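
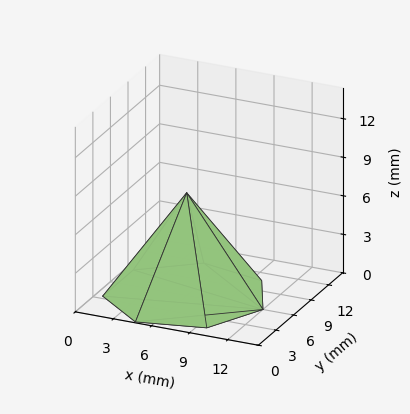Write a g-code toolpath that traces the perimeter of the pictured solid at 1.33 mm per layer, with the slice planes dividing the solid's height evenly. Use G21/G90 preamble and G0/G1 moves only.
Reading the render: the shape is a regular 7-sided pyramid, base circumscribed radius ≈ 6 mm, apex at z ≈ 8 mm (dimensions read to the nearest mm from the axis ticks). For the g-code, the solid's height is divided into equal slices at the stated Δz and each level perimeter traced with G1 moves after a G0 lift.

; perimeter-only toolpath
G21 ; units = mm
G90 ; absolute positioning
G28 ; home
; layer 1
G0 Z1.33
G0 X11.00 Y6.00
G1 X9.12 Y9.91
G1 X4.88 Y10.88
G1 X1.49 Y8.17
G1 X1.49 Y3.83
G1 X4.88 Y1.12
G1 X9.12 Y2.09
G1 X11.00 Y6.00
; layer 2
G0 Z2.67
G0 X10.00 Y6.00
G1 X8.49 Y9.13
G1 X5.11 Y9.90
G1 X2.39 Y7.73
G1 X2.39 Y4.27
G1 X5.11 Y2.10
G1 X8.49 Y2.87
G1 X10.00 Y6.00
; layer 3
G0 Z4.00
G0 X9.00 Y6.00
G1 X7.87 Y8.34
G1 X5.33 Y8.93
G1 X3.29 Y7.30
G1 X3.29 Y4.70
G1 X5.33 Y3.08
G1 X7.87 Y3.66
G1 X9.00 Y6.00
; layer 4
G0 Z5.33
G0 X8.00 Y6.00
G1 X7.25 Y7.56
G1 X5.55 Y7.95
G1 X4.20 Y6.87
G1 X4.20 Y5.13
G1 X5.55 Y4.05
G1 X7.25 Y4.44
G1 X8.00 Y6.00
; layer 5
G0 Z6.67
G0 X7.00 Y6.00
G1 X6.62 Y6.78
G1 X5.78 Y6.98
G1 X5.10 Y6.43
G1 X5.10 Y5.57
G1 X5.78 Y5.03
G1 X6.62 Y5.22
G1 X7.00 Y6.00
M2 ; end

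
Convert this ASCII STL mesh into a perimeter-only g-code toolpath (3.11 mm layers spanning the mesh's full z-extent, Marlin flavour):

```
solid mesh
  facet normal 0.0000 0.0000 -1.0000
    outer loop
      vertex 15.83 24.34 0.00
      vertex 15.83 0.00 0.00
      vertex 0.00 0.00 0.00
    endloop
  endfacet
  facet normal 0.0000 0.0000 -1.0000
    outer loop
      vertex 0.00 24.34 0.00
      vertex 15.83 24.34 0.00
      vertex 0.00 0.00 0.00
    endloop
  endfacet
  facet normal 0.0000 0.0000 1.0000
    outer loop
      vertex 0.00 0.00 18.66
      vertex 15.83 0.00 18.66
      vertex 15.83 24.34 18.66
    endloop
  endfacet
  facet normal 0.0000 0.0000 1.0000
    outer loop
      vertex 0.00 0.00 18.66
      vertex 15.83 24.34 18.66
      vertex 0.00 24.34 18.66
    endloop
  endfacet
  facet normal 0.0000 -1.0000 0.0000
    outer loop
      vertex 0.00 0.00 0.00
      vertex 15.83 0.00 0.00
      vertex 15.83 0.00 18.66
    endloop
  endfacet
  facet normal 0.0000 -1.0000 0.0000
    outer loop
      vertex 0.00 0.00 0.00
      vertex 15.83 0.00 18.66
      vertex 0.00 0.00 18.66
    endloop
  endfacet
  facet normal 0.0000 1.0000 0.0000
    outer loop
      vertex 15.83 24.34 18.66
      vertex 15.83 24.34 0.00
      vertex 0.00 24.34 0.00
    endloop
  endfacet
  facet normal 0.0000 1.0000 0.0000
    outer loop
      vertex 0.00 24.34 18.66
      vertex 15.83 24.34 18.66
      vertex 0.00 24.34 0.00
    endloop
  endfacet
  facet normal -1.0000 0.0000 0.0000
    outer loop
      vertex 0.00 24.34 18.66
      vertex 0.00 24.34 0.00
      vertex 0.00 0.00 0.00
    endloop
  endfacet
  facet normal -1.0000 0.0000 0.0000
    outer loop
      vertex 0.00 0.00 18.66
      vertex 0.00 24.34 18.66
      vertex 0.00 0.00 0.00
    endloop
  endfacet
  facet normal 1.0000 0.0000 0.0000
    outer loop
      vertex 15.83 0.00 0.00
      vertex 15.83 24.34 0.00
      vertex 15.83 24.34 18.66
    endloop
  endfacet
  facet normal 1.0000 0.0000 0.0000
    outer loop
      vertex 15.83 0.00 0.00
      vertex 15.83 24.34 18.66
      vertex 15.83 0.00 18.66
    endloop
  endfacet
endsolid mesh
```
; perimeter-only toolpath
G21 ; units = mm
G90 ; absolute positioning
G28 ; home
; layer 1
G0 Z3.11
G0 X0.00 Y0.00
G1 X15.83 Y0.00
G1 X15.83 Y24.34
G1 X0.00 Y24.34
G1 X0.00 Y0.00
; layer 2
G0 Z6.22
G0 X0.00 Y0.00
G1 X15.83 Y0.00
G1 X15.83 Y24.34
G1 X0.00 Y24.34
G1 X0.00 Y0.00
; layer 3
G0 Z9.33
G0 X0.00 Y0.00
G1 X15.83 Y0.00
G1 X15.83 Y24.34
G1 X0.00 Y24.34
G1 X0.00 Y0.00
; layer 4
G0 Z12.44
G0 X0.00 Y0.00
G1 X15.83 Y0.00
G1 X15.83 Y24.34
G1 X0.00 Y24.34
G1 X0.00 Y0.00
; layer 5
G0 Z15.55
G0 X0.00 Y0.00
G1 X15.83 Y0.00
G1 X15.83 Y24.34
G1 X0.00 Y24.34
G1 X0.00 Y0.00
; layer 6
G0 Z18.66
G0 X0.00 Y0.00
G1 X15.83 Y0.00
G1 X15.83 Y24.34
G1 X0.00 Y24.34
G1 X0.00 Y0.00
M2 ; end

The solid is a rectangular box, roughly 15.8 × 24.3 mm footprint and 18.7 mm tall. Slicing at Δz = 3.11 mm — 6 equal slices spanning the solid's height, so layer i sits at z = i·h/6 — gives 6 non-empty perimeters. Each is a 4-segment closed polygon; G0 lifts to the layer z and rapids to the start vertex, then G1 traces the edges.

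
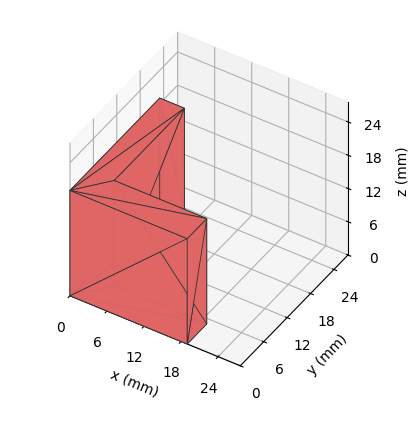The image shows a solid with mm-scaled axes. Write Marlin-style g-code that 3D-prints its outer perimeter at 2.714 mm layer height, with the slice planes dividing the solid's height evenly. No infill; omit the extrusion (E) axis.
Reading the render: the shape is an L-shaped prism: outer 19 × 23 mm, arm thicknesses ≈ 5 mm (horizontal) and 4 mm (vertical), extruded 19 mm in z (dimensions read to the nearest mm from the axis ticks). For the g-code, the solid's height is divided into equal slices at the stated Δz and each level perimeter traced with G1 moves after a G0 lift.

; perimeter-only toolpath
G21 ; units = mm
G90 ; absolute positioning
G28 ; home
; layer 1
G0 Z2.714
G0 X0.000 Y0.000
G1 X19.000 Y0.000
G1 X19.000 Y5.000
G1 X4.000 Y5.000
G1 X4.000 Y23.000
G1 X0.000 Y23.000
G1 X0.000 Y0.000
; layer 2
G0 Z5.429
G0 X0.000 Y0.000
G1 X19.000 Y0.000
G1 X19.000 Y5.000
G1 X4.000 Y5.000
G1 X4.000 Y23.000
G1 X0.000 Y23.000
G1 X0.000 Y0.000
; layer 3
G0 Z8.143
G0 X0.000 Y0.000
G1 X19.000 Y0.000
G1 X19.000 Y5.000
G1 X4.000 Y5.000
G1 X4.000 Y23.000
G1 X0.000 Y23.000
G1 X0.000 Y0.000
; layer 4
G0 Z10.857
G0 X0.000 Y0.000
G1 X19.000 Y0.000
G1 X19.000 Y5.000
G1 X4.000 Y5.000
G1 X4.000 Y23.000
G1 X0.000 Y23.000
G1 X0.000 Y0.000
; layer 5
G0 Z13.571
G0 X0.000 Y0.000
G1 X19.000 Y0.000
G1 X19.000 Y5.000
G1 X4.000 Y5.000
G1 X4.000 Y23.000
G1 X0.000 Y23.000
G1 X0.000 Y0.000
; layer 6
G0 Z16.286
G0 X0.000 Y0.000
G1 X19.000 Y0.000
G1 X19.000 Y5.000
G1 X4.000 Y5.000
G1 X4.000 Y23.000
G1 X0.000 Y23.000
G1 X0.000 Y0.000
; layer 7
G0 Z19.000
G0 X0.000 Y0.000
G1 X19.000 Y0.000
G1 X19.000 Y5.000
G1 X4.000 Y5.000
G1 X4.000 Y23.000
G1 X0.000 Y23.000
G1 X0.000 Y0.000
M2 ; end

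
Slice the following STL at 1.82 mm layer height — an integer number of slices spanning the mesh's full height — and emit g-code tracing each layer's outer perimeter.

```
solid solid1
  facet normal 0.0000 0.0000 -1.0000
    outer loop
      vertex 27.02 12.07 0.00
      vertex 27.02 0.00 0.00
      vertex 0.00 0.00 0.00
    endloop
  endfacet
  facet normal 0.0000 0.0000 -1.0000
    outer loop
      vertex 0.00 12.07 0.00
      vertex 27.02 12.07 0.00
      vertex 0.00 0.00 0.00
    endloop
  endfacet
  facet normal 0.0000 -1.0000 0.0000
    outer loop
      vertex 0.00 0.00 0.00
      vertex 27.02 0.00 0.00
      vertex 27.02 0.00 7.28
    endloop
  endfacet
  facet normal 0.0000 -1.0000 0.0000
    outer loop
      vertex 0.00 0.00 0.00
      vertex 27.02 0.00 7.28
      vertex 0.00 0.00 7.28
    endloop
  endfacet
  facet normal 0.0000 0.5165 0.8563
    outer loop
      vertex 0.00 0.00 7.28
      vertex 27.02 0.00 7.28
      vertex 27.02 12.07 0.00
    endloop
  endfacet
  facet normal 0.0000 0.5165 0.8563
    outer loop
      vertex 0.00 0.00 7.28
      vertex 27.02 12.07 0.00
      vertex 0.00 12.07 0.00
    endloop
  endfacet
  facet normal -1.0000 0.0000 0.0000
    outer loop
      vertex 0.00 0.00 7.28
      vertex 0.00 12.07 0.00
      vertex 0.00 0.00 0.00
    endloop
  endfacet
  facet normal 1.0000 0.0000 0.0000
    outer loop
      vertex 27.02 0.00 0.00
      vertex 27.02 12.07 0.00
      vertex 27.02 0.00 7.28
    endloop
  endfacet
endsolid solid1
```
; perimeter-only toolpath
G21 ; units = mm
G90 ; absolute positioning
G28 ; home
; layer 1
G0 Z1.82
G0 X0.00 Y0.00
G1 X27.02 Y0.00
G1 X27.02 Y9.05
G1 X0.00 Y9.05
G1 X0.00 Y0.00
; layer 2
G0 Z3.64
G0 X0.00 Y0.00
G1 X27.02 Y0.00
G1 X27.02 Y6.04
G1 X0.00 Y6.04
G1 X0.00 Y0.00
; layer 3
G0 Z5.46
G0 X0.00 Y0.00
G1 X27.02 Y0.00
G1 X27.02 Y3.02
G1 X0.00 Y3.02
G1 X0.00 Y0.00
M2 ; end

The solid is a wedge (ramp): 27 × 12.1 mm base, rising to 7.28 mm along the y=0 edge and sloping linearly to z=0 at y=12.1. Slicing at Δz = 1.82 mm — 4 equal slices spanning the solid's height, so layer i sits at z = i·h/4 — gives 3 non-empty perimeters. Each is a 4-segment closed polygon; G0 lifts to the layer z and rapids to the start vertex, then G1 traces the edges. The cross-section shrinks linearly with z (the slice at the apex is degenerate and omitted).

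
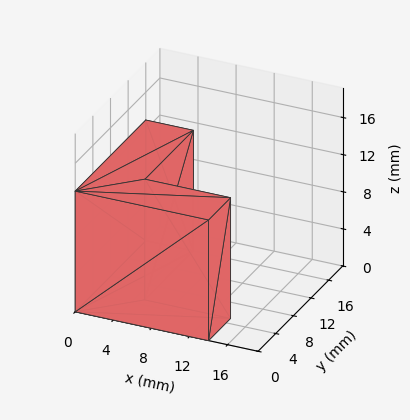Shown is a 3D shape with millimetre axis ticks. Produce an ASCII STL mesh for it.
Reading the render: the shape is an L-shaped prism: outer 14 × 16 mm, arm thicknesses ≈ 5 mm (horizontal) and 5 mm (vertical), extruded 13 mm in z (dimensions read to the nearest mm from the axis ticks). For the STL, each face is triangulated and given an outward normal.

solid part
  facet normal 0.0000 0.0000 -1.0000
    outer loop
      vertex 14.00 5.00 0.00
      vertex 14.00 0.00 0.00
      vertex 0.00 0.00 0.00
    endloop
  endfacet
  facet normal 0.0000 0.0000 -1.0000
    outer loop
      vertex 5.00 5.00 0.00
      vertex 14.00 5.00 0.00
      vertex 0.00 0.00 0.00
    endloop
  endfacet
  facet normal 0.0000 0.0000 -1.0000
    outer loop
      vertex 5.00 16.00 0.00
      vertex 5.00 5.00 0.00
      vertex 0.00 0.00 0.00
    endloop
  endfacet
  facet normal 0.0000 0.0000 -1.0000
    outer loop
      vertex 0.00 16.00 0.00
      vertex 5.00 16.00 0.00
      vertex 0.00 0.00 0.00
    endloop
  endfacet
  facet normal 0.0000 0.0000 1.0000
    outer loop
      vertex 0.00 0.00 13.00
      vertex 14.00 0.00 13.00
      vertex 14.00 5.00 13.00
    endloop
  endfacet
  facet normal 0.0000 0.0000 1.0000
    outer loop
      vertex 0.00 0.00 13.00
      vertex 14.00 5.00 13.00
      vertex 5.00 5.00 13.00
    endloop
  endfacet
  facet normal 0.0000 0.0000 1.0000
    outer loop
      vertex 0.00 0.00 13.00
      vertex 5.00 5.00 13.00
      vertex 5.00 16.00 13.00
    endloop
  endfacet
  facet normal 0.0000 0.0000 1.0000
    outer loop
      vertex 0.00 0.00 13.00
      vertex 5.00 16.00 13.00
      vertex 0.00 16.00 13.00
    endloop
  endfacet
  facet normal 0.0000 -1.0000 0.0000
    outer loop
      vertex 0.00 0.00 0.00
      vertex 14.00 0.00 0.00
      vertex 14.00 0.00 13.00
    endloop
  endfacet
  facet normal 0.0000 -1.0000 0.0000
    outer loop
      vertex 0.00 0.00 0.00
      vertex 14.00 0.00 13.00
      vertex 0.00 0.00 13.00
    endloop
  endfacet
  facet normal 1.0000 0.0000 0.0000
    outer loop
      vertex 14.00 0.00 0.00
      vertex 14.00 5.00 0.00
      vertex 14.00 5.00 13.00
    endloop
  endfacet
  facet normal 1.0000 0.0000 0.0000
    outer loop
      vertex 14.00 0.00 0.00
      vertex 14.00 5.00 13.00
      vertex 14.00 0.00 13.00
    endloop
  endfacet
  facet normal 0.0000 1.0000 0.0000
    outer loop
      vertex 14.00 5.00 0.00
      vertex 5.00 5.00 0.00
      vertex 5.00 5.00 13.00
    endloop
  endfacet
  facet normal 0.0000 1.0000 0.0000
    outer loop
      vertex 14.00 5.00 0.00
      vertex 5.00 5.00 13.00
      vertex 14.00 5.00 13.00
    endloop
  endfacet
  facet normal 1.0000 0.0000 0.0000
    outer loop
      vertex 5.00 5.00 0.00
      vertex 5.00 16.00 0.00
      vertex 5.00 16.00 13.00
    endloop
  endfacet
  facet normal 1.0000 0.0000 0.0000
    outer loop
      vertex 5.00 5.00 0.00
      vertex 5.00 16.00 13.00
      vertex 5.00 5.00 13.00
    endloop
  endfacet
  facet normal 0.0000 1.0000 0.0000
    outer loop
      vertex 5.00 16.00 0.00
      vertex 0.00 16.00 0.00
      vertex 0.00 16.00 13.00
    endloop
  endfacet
  facet normal 0.0000 1.0000 0.0000
    outer loop
      vertex 5.00 16.00 0.00
      vertex 0.00 16.00 13.00
      vertex 5.00 16.00 13.00
    endloop
  endfacet
  facet normal -1.0000 0.0000 0.0000
    outer loop
      vertex 0.00 16.00 0.00
      vertex 0.00 0.00 0.00
      vertex 0.00 0.00 13.00
    endloop
  endfacet
  facet normal -1.0000 0.0000 0.0000
    outer loop
      vertex 0.00 16.00 0.00
      vertex 0.00 0.00 13.00
      vertex 0.00 16.00 13.00
    endloop
  endfacet
endsolid part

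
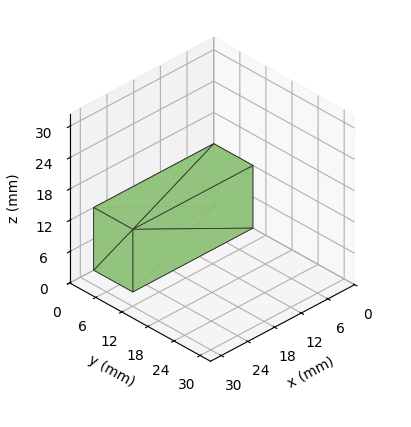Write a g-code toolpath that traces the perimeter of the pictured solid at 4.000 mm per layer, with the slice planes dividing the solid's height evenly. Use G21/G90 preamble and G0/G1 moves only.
Reading the render: the shape is a rectangular box, roughly 27 × 9 mm footprint and 12 mm tall (dimensions read to the nearest mm from the axis ticks). For the g-code, the solid's height is divided into equal slices at the stated Δz and each level perimeter traced with G1 moves after a G0 lift.

; perimeter-only toolpath
G21 ; units = mm
G90 ; absolute positioning
G28 ; home
; layer 1
G0 Z4.000
G0 X0.000 Y0.000
G1 X27.000 Y0.000
G1 X27.000 Y9.000
G1 X0.000 Y9.000
G1 X0.000 Y0.000
; layer 2
G0 Z8.000
G0 X0.000 Y0.000
G1 X27.000 Y0.000
G1 X27.000 Y9.000
G1 X0.000 Y9.000
G1 X0.000 Y0.000
; layer 3
G0 Z12.000
G0 X0.000 Y0.000
G1 X27.000 Y0.000
G1 X27.000 Y9.000
G1 X0.000 Y9.000
G1 X0.000 Y0.000
M2 ; end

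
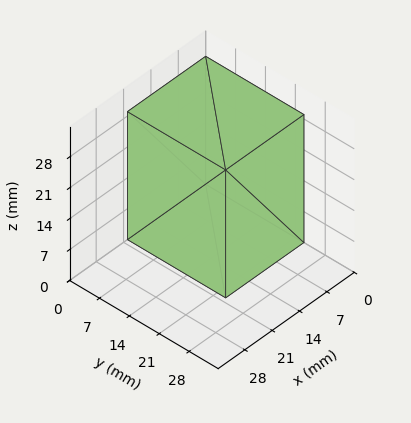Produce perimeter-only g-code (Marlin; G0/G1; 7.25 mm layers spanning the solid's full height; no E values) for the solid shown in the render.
Reading the render: the shape is a rectangular box, roughly 20 × 23 mm footprint and 29 mm tall (dimensions read to the nearest mm from the axis ticks). For the g-code, the solid's height is divided into equal slices at the stated Δz and each level perimeter traced with G1 moves after a G0 lift.

; perimeter-only toolpath
G21 ; units = mm
G90 ; absolute positioning
G28 ; home
; layer 1
G0 Z7.25
G0 X0.00 Y0.00
G1 X20.00 Y0.00
G1 X20.00 Y23.00
G1 X0.00 Y23.00
G1 X0.00 Y0.00
; layer 2
G0 Z14.50
G0 X0.00 Y0.00
G1 X20.00 Y0.00
G1 X20.00 Y23.00
G1 X0.00 Y23.00
G1 X0.00 Y0.00
; layer 3
G0 Z21.75
G0 X0.00 Y0.00
G1 X20.00 Y0.00
G1 X20.00 Y23.00
G1 X0.00 Y23.00
G1 X0.00 Y0.00
; layer 4
G0 Z29.00
G0 X0.00 Y0.00
G1 X20.00 Y0.00
G1 X20.00 Y23.00
G1 X0.00 Y23.00
G1 X0.00 Y0.00
M2 ; end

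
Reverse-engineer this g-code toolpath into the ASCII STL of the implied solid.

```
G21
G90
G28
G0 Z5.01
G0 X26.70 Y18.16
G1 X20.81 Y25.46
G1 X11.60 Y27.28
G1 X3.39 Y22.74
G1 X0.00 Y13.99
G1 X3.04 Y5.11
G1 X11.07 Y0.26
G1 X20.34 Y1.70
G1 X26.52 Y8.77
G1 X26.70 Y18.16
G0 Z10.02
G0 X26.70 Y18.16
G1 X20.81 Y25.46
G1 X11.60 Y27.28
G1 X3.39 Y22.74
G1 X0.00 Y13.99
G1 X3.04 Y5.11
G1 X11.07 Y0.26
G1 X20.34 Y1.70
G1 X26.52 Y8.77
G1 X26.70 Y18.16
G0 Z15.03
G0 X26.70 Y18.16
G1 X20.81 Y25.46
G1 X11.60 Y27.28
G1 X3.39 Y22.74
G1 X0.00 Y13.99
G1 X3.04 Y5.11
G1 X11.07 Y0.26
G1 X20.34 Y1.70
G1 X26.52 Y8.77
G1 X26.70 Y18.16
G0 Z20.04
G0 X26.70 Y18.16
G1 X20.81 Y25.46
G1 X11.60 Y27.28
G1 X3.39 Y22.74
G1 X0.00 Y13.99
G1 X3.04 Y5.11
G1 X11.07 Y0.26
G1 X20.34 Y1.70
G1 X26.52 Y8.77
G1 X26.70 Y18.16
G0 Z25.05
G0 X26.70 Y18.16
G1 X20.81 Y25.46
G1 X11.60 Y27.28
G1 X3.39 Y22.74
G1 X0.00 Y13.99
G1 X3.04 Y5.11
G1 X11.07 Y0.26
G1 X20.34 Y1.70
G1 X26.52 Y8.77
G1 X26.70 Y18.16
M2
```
solid part
  facet normal 0.0000 0.0000 -1.0000
    outer loop
      vertex 11.60 27.28 0.00
      vertex 20.81 25.46 0.00
      vertex 26.70 18.16 0.00
    endloop
  endfacet
  facet normal 0.0000 0.0000 -1.0000
    outer loop
      vertex 3.39 22.74 0.00
      vertex 11.60 27.28 0.00
      vertex 26.70 18.16 0.00
    endloop
  endfacet
  facet normal 0.0000 0.0000 -1.0000
    outer loop
      vertex 0.00 13.99 0.00
      vertex 3.39 22.74 0.00
      vertex 26.70 18.16 0.00
    endloop
  endfacet
  facet normal 0.0000 0.0000 -1.0000
    outer loop
      vertex 3.04 5.11 0.00
      vertex 0.00 13.99 0.00
      vertex 26.70 18.16 0.00
    endloop
  endfacet
  facet normal 0.0000 0.0000 -1.0000
    outer loop
      vertex 11.07 0.26 0.00
      vertex 3.04 5.11 0.00
      vertex 26.70 18.16 0.00
    endloop
  endfacet
  facet normal 0.0000 0.0000 -1.0000
    outer loop
      vertex 20.34 1.70 0.00
      vertex 11.07 0.26 0.00
      vertex 26.70 18.16 0.00
    endloop
  endfacet
  facet normal 0.0000 0.0000 -1.0000
    outer loop
      vertex 26.52 8.77 0.00
      vertex 20.34 1.70 0.00
      vertex 26.70 18.16 0.00
    endloop
  endfacet
  facet normal 0.0000 0.0000 1.0000
    outer loop
      vertex 26.70 18.16 25.05
      vertex 20.81 25.46 25.05
      vertex 11.60 27.28 25.05
    endloop
  endfacet
  facet normal 0.0000 0.0000 1.0000
    outer loop
      vertex 26.70 18.16 25.05
      vertex 11.60 27.28 25.05
      vertex 3.39 22.74 25.05
    endloop
  endfacet
  facet normal 0.0000 0.0000 1.0000
    outer loop
      vertex 26.70 18.16 25.05
      vertex 3.39 22.74 25.05
      vertex 0.00 13.99 25.05
    endloop
  endfacet
  facet normal 0.0000 0.0000 1.0000
    outer loop
      vertex 26.70 18.16 25.05
      vertex 0.00 13.99 25.05
      vertex 3.04 5.11 25.05
    endloop
  endfacet
  facet normal 0.0000 0.0000 1.0000
    outer loop
      vertex 26.70 18.16 25.05
      vertex 3.04 5.11 25.05
      vertex 11.07 0.26 25.05
    endloop
  endfacet
  facet normal 0.0000 0.0000 1.0000
    outer loop
      vertex 26.70 18.16 25.05
      vertex 11.07 0.26 25.05
      vertex 20.34 1.70 25.05
    endloop
  endfacet
  facet normal 0.0000 0.0000 1.0000
    outer loop
      vertex 26.70 18.16 25.05
      vertex 20.34 1.70 25.05
      vertex 26.52 8.77 25.05
    endloop
  endfacet
  facet normal 0.7783 0.6279 0.0000
    outer loop
      vertex 26.70 18.16 0.00
      vertex 20.81 25.46 0.00
      vertex 20.81 25.46 25.05
    endloop
  endfacet
  facet normal 0.7783 0.6279 0.0000
    outer loop
      vertex 26.70 18.16 0.00
      vertex 20.81 25.46 25.05
      vertex 26.70 18.16 25.05
    endloop
  endfacet
  facet normal 0.1939 0.9810 0.0000
    outer loop
      vertex 20.81 25.46 0.00
      vertex 11.60 27.28 0.00
      vertex 11.60 27.28 25.05
    endloop
  endfacet
  facet normal 0.1939 0.9810 0.0000
    outer loop
      vertex 20.81 25.46 0.00
      vertex 11.60 27.28 25.05
      vertex 20.81 25.46 25.05
    endloop
  endfacet
  facet normal -0.4839 0.8751 0.0000
    outer loop
      vertex 11.60 27.28 0.00
      vertex 3.39 22.74 0.00
      vertex 3.39 22.74 25.05
    endloop
  endfacet
  facet normal -0.4839 0.8751 0.0000
    outer loop
      vertex 11.60 27.28 0.00
      vertex 3.39 22.74 25.05
      vertex 11.60 27.28 25.05
    endloop
  endfacet
  facet normal -0.9325 0.3613 0.0000
    outer loop
      vertex 3.39 22.74 0.00
      vertex 0.00 13.99 0.00
      vertex 0.00 13.99 25.05
    endloop
  endfacet
  facet normal -0.9325 0.3613 0.0000
    outer loop
      vertex 3.39 22.74 0.00
      vertex 0.00 13.99 25.05
      vertex 3.39 22.74 25.05
    endloop
  endfacet
  facet normal -0.9461 -0.3239 0.0000
    outer loop
      vertex 0.00 13.99 0.00
      vertex 3.04 5.11 0.00
      vertex 3.04 5.11 25.05
    endloop
  endfacet
  facet normal -0.9461 -0.3239 0.0000
    outer loop
      vertex 0.00 13.99 0.00
      vertex 3.04 5.11 25.05
      vertex 0.00 13.99 25.05
    endloop
  endfacet
  facet normal -0.5170 -0.8560 0.0000
    outer loop
      vertex 3.04 5.11 0.00
      vertex 11.07 0.26 0.00
      vertex 11.07 0.26 25.05
    endloop
  endfacet
  facet normal -0.5170 -0.8560 0.0000
    outer loop
      vertex 3.04 5.11 0.00
      vertex 11.07 0.26 25.05
      vertex 3.04 5.11 25.05
    endloop
  endfacet
  facet normal 0.1535 -0.9881 0.0000
    outer loop
      vertex 11.07 0.26 0.00
      vertex 20.34 1.70 0.00
      vertex 20.34 1.70 25.05
    endloop
  endfacet
  facet normal 0.1535 -0.9881 0.0000
    outer loop
      vertex 11.07 0.26 0.00
      vertex 20.34 1.70 25.05
      vertex 11.07 0.26 25.05
    endloop
  endfacet
  facet normal 0.7529 -0.6581 0.0000
    outer loop
      vertex 20.34 1.70 0.00
      vertex 26.52 8.77 0.00
      vertex 26.52 8.77 25.05
    endloop
  endfacet
  facet normal 0.7529 -0.6581 0.0000
    outer loop
      vertex 20.34 1.70 0.00
      vertex 26.52 8.77 25.05
      vertex 20.34 1.70 25.05
    endloop
  endfacet
  facet normal 0.9998 -0.0192 0.0000
    outer loop
      vertex 26.52 8.77 0.00
      vertex 26.70 18.16 0.00
      vertex 26.70 18.16 25.05
    endloop
  endfacet
  facet normal 0.9998 -0.0192 0.0000
    outer loop
      vertex 26.52 8.77 0.00
      vertex 26.70 18.16 25.05
      vertex 26.52 8.77 25.05
    endloop
  endfacet
endsolid part

The G0 Z moves step by Δz≈5.01 mm. Every layer's G1 loop is the same polygon, so the solid is a straight extrusion of it from z=0 to z≈25.1. Closing with flat bottom and top caps and triangulating gives 32 facets — a regular 9-sided prism (a cylinder approximated with 9 flat sides), circumscribed radius ≈ 13.7 mm, height ≈ 25.1 mm.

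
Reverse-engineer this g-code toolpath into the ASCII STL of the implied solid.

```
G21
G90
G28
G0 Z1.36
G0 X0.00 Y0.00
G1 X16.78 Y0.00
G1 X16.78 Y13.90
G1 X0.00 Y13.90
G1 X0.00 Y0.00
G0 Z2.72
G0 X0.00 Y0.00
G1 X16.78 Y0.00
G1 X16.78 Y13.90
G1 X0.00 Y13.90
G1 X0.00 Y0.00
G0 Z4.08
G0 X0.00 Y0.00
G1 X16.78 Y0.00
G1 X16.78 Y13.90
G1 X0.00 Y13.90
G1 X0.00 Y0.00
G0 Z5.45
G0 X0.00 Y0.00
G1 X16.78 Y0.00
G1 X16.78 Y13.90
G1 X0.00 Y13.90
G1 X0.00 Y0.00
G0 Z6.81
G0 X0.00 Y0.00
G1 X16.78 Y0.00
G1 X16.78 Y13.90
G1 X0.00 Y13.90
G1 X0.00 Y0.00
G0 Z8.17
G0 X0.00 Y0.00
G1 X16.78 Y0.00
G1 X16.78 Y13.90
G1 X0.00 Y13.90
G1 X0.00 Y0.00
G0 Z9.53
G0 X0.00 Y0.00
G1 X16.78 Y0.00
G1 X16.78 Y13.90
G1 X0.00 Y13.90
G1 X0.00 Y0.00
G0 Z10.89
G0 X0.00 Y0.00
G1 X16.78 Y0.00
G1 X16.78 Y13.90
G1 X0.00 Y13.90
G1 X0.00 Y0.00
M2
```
solid part
  facet normal 0.0000 0.0000 -1.0000
    outer loop
      vertex 16.78 13.90 0.00
      vertex 16.78 0.00 0.00
      vertex 0.00 0.00 0.00
    endloop
  endfacet
  facet normal 0.0000 0.0000 -1.0000
    outer loop
      vertex 0.00 13.90 0.00
      vertex 16.78 13.90 0.00
      vertex 0.00 0.00 0.00
    endloop
  endfacet
  facet normal 0.0000 0.0000 1.0000
    outer loop
      vertex 0.00 0.00 10.89
      vertex 16.78 0.00 10.89
      vertex 16.78 13.90 10.89
    endloop
  endfacet
  facet normal 0.0000 0.0000 1.0000
    outer loop
      vertex 0.00 0.00 10.89
      vertex 16.78 13.90 10.89
      vertex 0.00 13.90 10.89
    endloop
  endfacet
  facet normal 0.0000 -1.0000 0.0000
    outer loop
      vertex 0.00 0.00 0.00
      vertex 16.78 0.00 0.00
      vertex 16.78 0.00 10.89
    endloop
  endfacet
  facet normal 0.0000 -1.0000 0.0000
    outer loop
      vertex 0.00 0.00 0.00
      vertex 16.78 0.00 10.89
      vertex 0.00 0.00 10.89
    endloop
  endfacet
  facet normal 0.0000 1.0000 0.0000
    outer loop
      vertex 16.78 13.90 10.89
      vertex 16.78 13.90 0.00
      vertex 0.00 13.90 0.00
    endloop
  endfacet
  facet normal 0.0000 1.0000 0.0000
    outer loop
      vertex 0.00 13.90 10.89
      vertex 16.78 13.90 10.89
      vertex 0.00 13.90 0.00
    endloop
  endfacet
  facet normal -1.0000 0.0000 0.0000
    outer loop
      vertex 0.00 13.90 10.89
      vertex 0.00 13.90 0.00
      vertex 0.00 0.00 0.00
    endloop
  endfacet
  facet normal -1.0000 0.0000 0.0000
    outer loop
      vertex 0.00 0.00 10.89
      vertex 0.00 13.90 10.89
      vertex 0.00 0.00 0.00
    endloop
  endfacet
  facet normal 1.0000 0.0000 0.0000
    outer loop
      vertex 16.78 0.00 0.00
      vertex 16.78 13.90 0.00
      vertex 16.78 13.90 10.89
    endloop
  endfacet
  facet normal 1.0000 0.0000 0.0000
    outer loop
      vertex 16.78 0.00 0.00
      vertex 16.78 13.90 10.89
      vertex 16.78 0.00 10.89
    endloop
  endfacet
endsolid part

The G0 Z moves step by Δz≈1.36 mm. Every layer's G1 loop is the same polygon, so the solid is a straight extrusion of it from z=0 to z≈10.9. Closing with flat bottom and top caps and triangulating gives 12 facets — a rectangular box, roughly 16.8 × 13.9 mm footprint and 10.9 mm tall.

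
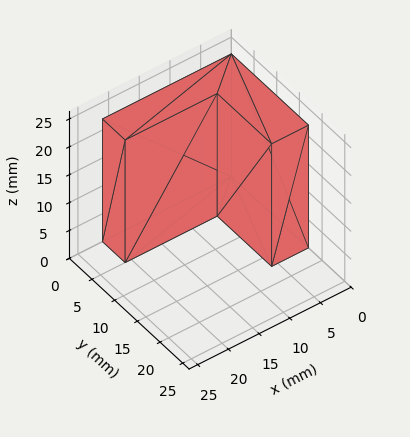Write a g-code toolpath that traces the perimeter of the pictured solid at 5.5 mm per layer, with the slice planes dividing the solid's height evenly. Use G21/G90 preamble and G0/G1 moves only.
Reading the render: the shape is an L-shaped prism: outer 21 × 17 mm, arm thicknesses ≈ 5 mm (horizontal) and 6 mm (vertical), extruded 22 mm in z (dimensions read to the nearest mm from the axis ticks). For the g-code, the solid's height is divided into equal slices at the stated Δz and each level perimeter traced with G1 moves after a G0 lift.

; perimeter-only toolpath
G21 ; units = mm
G90 ; absolute positioning
G28 ; home
; layer 1
G0 Z5.5
G0 X0.0 Y0.0
G1 X21.0 Y0.0
G1 X21.0 Y5.0
G1 X6.0 Y5.0
G1 X6.0 Y17.0
G1 X0.0 Y17.0
G1 X0.0 Y0.0
; layer 2
G0 Z11.0
G0 X0.0 Y0.0
G1 X21.0 Y0.0
G1 X21.0 Y5.0
G1 X6.0 Y5.0
G1 X6.0 Y17.0
G1 X0.0 Y17.0
G1 X0.0 Y0.0
; layer 3
G0 Z16.5
G0 X0.0 Y0.0
G1 X21.0 Y0.0
G1 X21.0 Y5.0
G1 X6.0 Y5.0
G1 X6.0 Y17.0
G1 X0.0 Y17.0
G1 X0.0 Y0.0
; layer 4
G0 Z22.0
G0 X0.0 Y0.0
G1 X21.0 Y0.0
G1 X21.0 Y5.0
G1 X6.0 Y5.0
G1 X6.0 Y17.0
G1 X0.0 Y17.0
G1 X0.0 Y0.0
M2 ; end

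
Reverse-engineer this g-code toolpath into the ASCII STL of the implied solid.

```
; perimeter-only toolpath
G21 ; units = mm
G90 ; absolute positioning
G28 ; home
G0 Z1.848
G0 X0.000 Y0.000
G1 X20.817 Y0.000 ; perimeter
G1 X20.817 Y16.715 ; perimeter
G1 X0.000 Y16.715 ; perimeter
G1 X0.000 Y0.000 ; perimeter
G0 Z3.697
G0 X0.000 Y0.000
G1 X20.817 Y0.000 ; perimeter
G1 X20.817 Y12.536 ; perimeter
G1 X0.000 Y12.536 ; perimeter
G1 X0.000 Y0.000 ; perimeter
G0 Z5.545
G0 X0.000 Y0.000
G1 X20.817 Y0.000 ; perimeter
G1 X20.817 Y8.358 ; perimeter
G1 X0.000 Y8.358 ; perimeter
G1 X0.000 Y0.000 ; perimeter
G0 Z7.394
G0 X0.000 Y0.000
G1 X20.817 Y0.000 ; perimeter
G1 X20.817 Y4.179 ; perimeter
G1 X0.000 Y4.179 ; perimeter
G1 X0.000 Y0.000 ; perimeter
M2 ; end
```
solid part
  facet normal 0.0000 0.0000 -1.0000
    outer loop
      vertex 20.817 20.894 0.000
      vertex 20.817 0.000 0.000
      vertex 0.000 0.000 0.000
    endloop
  endfacet
  facet normal 0.0000 0.0000 -1.0000
    outer loop
      vertex 0.000 20.894 0.000
      vertex 20.817 20.894 0.000
      vertex 0.000 0.000 0.000
    endloop
  endfacet
  facet normal 0.0000 -1.0000 0.0000
    outer loop
      vertex 0.000 0.000 0.000
      vertex 20.817 0.000 0.000
      vertex 20.817 0.000 9.242
    endloop
  endfacet
  facet normal 0.0000 -1.0000 0.0000
    outer loop
      vertex 0.000 0.000 0.000
      vertex 20.817 0.000 9.242
      vertex 0.000 0.000 9.242
    endloop
  endfacet
  facet normal 0.0000 0.4045 0.9145
    outer loop
      vertex 0.000 0.000 9.242
      vertex 20.817 0.000 9.242
      vertex 20.817 20.894 0.000
    endloop
  endfacet
  facet normal 0.0000 0.4045 0.9145
    outer loop
      vertex 0.000 0.000 9.242
      vertex 20.817 20.894 0.000
      vertex 0.000 20.894 0.000
    endloop
  endfacet
  facet normal -1.0000 0.0000 0.0000
    outer loop
      vertex 0.000 0.000 9.242
      vertex 0.000 20.894 0.000
      vertex 0.000 0.000 0.000
    endloop
  endfacet
  facet normal 1.0000 0.0000 0.0000
    outer loop
      vertex 20.817 0.000 0.000
      vertex 20.817 20.894 0.000
      vertex 20.817 0.000 9.242
    endloop
  endfacet
endsolid part

The G0 Z moves step by Δz≈1.848 mm. The G1 loops shrink linearly with z, so the solid tapers from its base footprint up to z≈9.24. Closing with a flat bottom cap and the tapered top and triangulating gives 8 facets — a wedge (ramp): 20.8 × 20.9 mm base, rising to 9.24 mm along the y=0 edge and sloping linearly to z=0 at y=20.9.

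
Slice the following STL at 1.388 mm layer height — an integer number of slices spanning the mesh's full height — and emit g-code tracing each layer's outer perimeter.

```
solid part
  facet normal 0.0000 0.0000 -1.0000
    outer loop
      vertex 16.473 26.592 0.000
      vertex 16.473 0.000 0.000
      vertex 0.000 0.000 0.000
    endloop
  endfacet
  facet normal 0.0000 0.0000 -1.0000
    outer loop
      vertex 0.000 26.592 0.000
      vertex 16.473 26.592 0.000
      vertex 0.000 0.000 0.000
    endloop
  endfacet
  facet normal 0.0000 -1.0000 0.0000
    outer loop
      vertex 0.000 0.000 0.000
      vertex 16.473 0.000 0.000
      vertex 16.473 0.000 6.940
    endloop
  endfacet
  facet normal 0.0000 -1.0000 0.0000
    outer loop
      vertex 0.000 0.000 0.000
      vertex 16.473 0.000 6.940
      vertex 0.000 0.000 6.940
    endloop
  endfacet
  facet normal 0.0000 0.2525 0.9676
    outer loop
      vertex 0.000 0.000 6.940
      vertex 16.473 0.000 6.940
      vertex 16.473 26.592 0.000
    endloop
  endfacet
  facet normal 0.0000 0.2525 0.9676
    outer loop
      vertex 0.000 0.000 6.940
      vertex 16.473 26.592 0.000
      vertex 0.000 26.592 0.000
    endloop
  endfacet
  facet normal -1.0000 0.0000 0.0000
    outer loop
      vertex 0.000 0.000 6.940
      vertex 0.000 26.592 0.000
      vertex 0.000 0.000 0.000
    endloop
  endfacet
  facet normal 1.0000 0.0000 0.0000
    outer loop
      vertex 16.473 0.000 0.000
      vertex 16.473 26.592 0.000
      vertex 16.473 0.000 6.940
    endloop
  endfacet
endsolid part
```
; perimeter-only toolpath
G21 ; units = mm
G90 ; absolute positioning
G28 ; home
; layer 1
G0 Z1.388
G0 X0.000 Y0.000
G1 X16.473 Y0.000
G1 X16.473 Y21.274
G1 X0.000 Y21.274
G1 X0.000 Y0.000
; layer 2
G0 Z2.776
G0 X0.000 Y0.000
G1 X16.473 Y0.000
G1 X16.473 Y15.955
G1 X0.000 Y15.955
G1 X0.000 Y0.000
; layer 3
G0 Z4.164
G0 X0.000 Y0.000
G1 X16.473 Y0.000
G1 X16.473 Y10.637
G1 X0.000 Y10.637
G1 X0.000 Y0.000
; layer 4
G0 Z5.552
G0 X0.000 Y0.000
G1 X16.473 Y0.000
G1 X16.473 Y5.318
G1 X0.000 Y5.318
G1 X0.000 Y0.000
M2 ; end

The solid is a wedge (ramp): 16.5 × 26.6 mm base, rising to 6.94 mm along the y=0 edge and sloping linearly to z=0 at y=26.6. Slicing at Δz = 1.388 mm — 5 equal slices spanning the solid's height, so layer i sits at z = i·h/5 — gives 4 non-empty perimeters. Each is a 4-segment closed polygon; G0 lifts to the layer z and rapids to the start vertex, then G1 traces the edges. The cross-section shrinks linearly with z (the slice at the apex is degenerate and omitted).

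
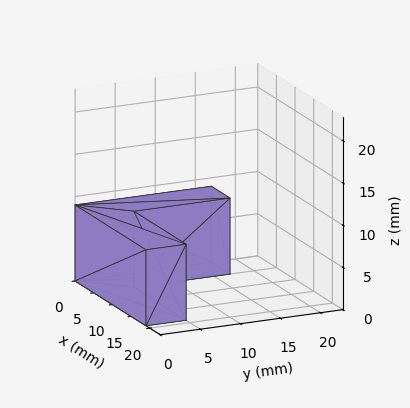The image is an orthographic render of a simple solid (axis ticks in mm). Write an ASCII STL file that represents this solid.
Reading the render: the shape is an L-shaped prism: outer 19 × 17 mm, arm thicknesses ≈ 5 mm (horizontal) and 5 mm (vertical), extruded 9 mm in z (dimensions read to the nearest mm from the axis ticks). For the STL, each face is triangulated and given an outward normal.

solid part
  facet normal 0.0000 0.0000 -1.0000
    outer loop
      vertex 19.000 5.000 0.000
      vertex 19.000 0.000 0.000
      vertex 0.000 0.000 0.000
    endloop
  endfacet
  facet normal 0.0000 0.0000 -1.0000
    outer loop
      vertex 5.000 5.000 0.000
      vertex 19.000 5.000 0.000
      vertex 0.000 0.000 0.000
    endloop
  endfacet
  facet normal 0.0000 0.0000 -1.0000
    outer loop
      vertex 5.000 17.000 0.000
      vertex 5.000 5.000 0.000
      vertex 0.000 0.000 0.000
    endloop
  endfacet
  facet normal 0.0000 0.0000 -1.0000
    outer loop
      vertex 0.000 17.000 0.000
      vertex 5.000 17.000 0.000
      vertex 0.000 0.000 0.000
    endloop
  endfacet
  facet normal 0.0000 0.0000 1.0000
    outer loop
      vertex 0.000 0.000 9.000
      vertex 19.000 0.000 9.000
      vertex 19.000 5.000 9.000
    endloop
  endfacet
  facet normal 0.0000 0.0000 1.0000
    outer loop
      vertex 0.000 0.000 9.000
      vertex 19.000 5.000 9.000
      vertex 5.000 5.000 9.000
    endloop
  endfacet
  facet normal 0.0000 0.0000 1.0000
    outer loop
      vertex 0.000 0.000 9.000
      vertex 5.000 5.000 9.000
      vertex 5.000 17.000 9.000
    endloop
  endfacet
  facet normal 0.0000 0.0000 1.0000
    outer loop
      vertex 0.000 0.000 9.000
      vertex 5.000 17.000 9.000
      vertex 0.000 17.000 9.000
    endloop
  endfacet
  facet normal 0.0000 -1.0000 0.0000
    outer loop
      vertex 0.000 0.000 0.000
      vertex 19.000 0.000 0.000
      vertex 19.000 0.000 9.000
    endloop
  endfacet
  facet normal 0.0000 -1.0000 0.0000
    outer loop
      vertex 0.000 0.000 0.000
      vertex 19.000 0.000 9.000
      vertex 0.000 0.000 9.000
    endloop
  endfacet
  facet normal 1.0000 0.0000 0.0000
    outer loop
      vertex 19.000 0.000 0.000
      vertex 19.000 5.000 0.000
      vertex 19.000 5.000 9.000
    endloop
  endfacet
  facet normal 1.0000 0.0000 0.0000
    outer loop
      vertex 19.000 0.000 0.000
      vertex 19.000 5.000 9.000
      vertex 19.000 0.000 9.000
    endloop
  endfacet
  facet normal 0.0000 1.0000 0.0000
    outer loop
      vertex 19.000 5.000 0.000
      vertex 5.000 5.000 0.000
      vertex 5.000 5.000 9.000
    endloop
  endfacet
  facet normal 0.0000 1.0000 0.0000
    outer loop
      vertex 19.000 5.000 0.000
      vertex 5.000 5.000 9.000
      vertex 19.000 5.000 9.000
    endloop
  endfacet
  facet normal 1.0000 0.0000 0.0000
    outer loop
      vertex 5.000 5.000 0.000
      vertex 5.000 17.000 0.000
      vertex 5.000 17.000 9.000
    endloop
  endfacet
  facet normal 1.0000 0.0000 0.0000
    outer loop
      vertex 5.000 5.000 0.000
      vertex 5.000 17.000 9.000
      vertex 5.000 5.000 9.000
    endloop
  endfacet
  facet normal 0.0000 1.0000 0.0000
    outer loop
      vertex 5.000 17.000 0.000
      vertex 0.000 17.000 0.000
      vertex 0.000 17.000 9.000
    endloop
  endfacet
  facet normal 0.0000 1.0000 0.0000
    outer loop
      vertex 5.000 17.000 0.000
      vertex 0.000 17.000 9.000
      vertex 5.000 17.000 9.000
    endloop
  endfacet
  facet normal -1.0000 0.0000 0.0000
    outer loop
      vertex 0.000 17.000 0.000
      vertex 0.000 0.000 0.000
      vertex 0.000 0.000 9.000
    endloop
  endfacet
  facet normal -1.0000 0.0000 0.0000
    outer loop
      vertex 0.000 17.000 0.000
      vertex 0.000 0.000 9.000
      vertex 0.000 17.000 9.000
    endloop
  endfacet
endsolid part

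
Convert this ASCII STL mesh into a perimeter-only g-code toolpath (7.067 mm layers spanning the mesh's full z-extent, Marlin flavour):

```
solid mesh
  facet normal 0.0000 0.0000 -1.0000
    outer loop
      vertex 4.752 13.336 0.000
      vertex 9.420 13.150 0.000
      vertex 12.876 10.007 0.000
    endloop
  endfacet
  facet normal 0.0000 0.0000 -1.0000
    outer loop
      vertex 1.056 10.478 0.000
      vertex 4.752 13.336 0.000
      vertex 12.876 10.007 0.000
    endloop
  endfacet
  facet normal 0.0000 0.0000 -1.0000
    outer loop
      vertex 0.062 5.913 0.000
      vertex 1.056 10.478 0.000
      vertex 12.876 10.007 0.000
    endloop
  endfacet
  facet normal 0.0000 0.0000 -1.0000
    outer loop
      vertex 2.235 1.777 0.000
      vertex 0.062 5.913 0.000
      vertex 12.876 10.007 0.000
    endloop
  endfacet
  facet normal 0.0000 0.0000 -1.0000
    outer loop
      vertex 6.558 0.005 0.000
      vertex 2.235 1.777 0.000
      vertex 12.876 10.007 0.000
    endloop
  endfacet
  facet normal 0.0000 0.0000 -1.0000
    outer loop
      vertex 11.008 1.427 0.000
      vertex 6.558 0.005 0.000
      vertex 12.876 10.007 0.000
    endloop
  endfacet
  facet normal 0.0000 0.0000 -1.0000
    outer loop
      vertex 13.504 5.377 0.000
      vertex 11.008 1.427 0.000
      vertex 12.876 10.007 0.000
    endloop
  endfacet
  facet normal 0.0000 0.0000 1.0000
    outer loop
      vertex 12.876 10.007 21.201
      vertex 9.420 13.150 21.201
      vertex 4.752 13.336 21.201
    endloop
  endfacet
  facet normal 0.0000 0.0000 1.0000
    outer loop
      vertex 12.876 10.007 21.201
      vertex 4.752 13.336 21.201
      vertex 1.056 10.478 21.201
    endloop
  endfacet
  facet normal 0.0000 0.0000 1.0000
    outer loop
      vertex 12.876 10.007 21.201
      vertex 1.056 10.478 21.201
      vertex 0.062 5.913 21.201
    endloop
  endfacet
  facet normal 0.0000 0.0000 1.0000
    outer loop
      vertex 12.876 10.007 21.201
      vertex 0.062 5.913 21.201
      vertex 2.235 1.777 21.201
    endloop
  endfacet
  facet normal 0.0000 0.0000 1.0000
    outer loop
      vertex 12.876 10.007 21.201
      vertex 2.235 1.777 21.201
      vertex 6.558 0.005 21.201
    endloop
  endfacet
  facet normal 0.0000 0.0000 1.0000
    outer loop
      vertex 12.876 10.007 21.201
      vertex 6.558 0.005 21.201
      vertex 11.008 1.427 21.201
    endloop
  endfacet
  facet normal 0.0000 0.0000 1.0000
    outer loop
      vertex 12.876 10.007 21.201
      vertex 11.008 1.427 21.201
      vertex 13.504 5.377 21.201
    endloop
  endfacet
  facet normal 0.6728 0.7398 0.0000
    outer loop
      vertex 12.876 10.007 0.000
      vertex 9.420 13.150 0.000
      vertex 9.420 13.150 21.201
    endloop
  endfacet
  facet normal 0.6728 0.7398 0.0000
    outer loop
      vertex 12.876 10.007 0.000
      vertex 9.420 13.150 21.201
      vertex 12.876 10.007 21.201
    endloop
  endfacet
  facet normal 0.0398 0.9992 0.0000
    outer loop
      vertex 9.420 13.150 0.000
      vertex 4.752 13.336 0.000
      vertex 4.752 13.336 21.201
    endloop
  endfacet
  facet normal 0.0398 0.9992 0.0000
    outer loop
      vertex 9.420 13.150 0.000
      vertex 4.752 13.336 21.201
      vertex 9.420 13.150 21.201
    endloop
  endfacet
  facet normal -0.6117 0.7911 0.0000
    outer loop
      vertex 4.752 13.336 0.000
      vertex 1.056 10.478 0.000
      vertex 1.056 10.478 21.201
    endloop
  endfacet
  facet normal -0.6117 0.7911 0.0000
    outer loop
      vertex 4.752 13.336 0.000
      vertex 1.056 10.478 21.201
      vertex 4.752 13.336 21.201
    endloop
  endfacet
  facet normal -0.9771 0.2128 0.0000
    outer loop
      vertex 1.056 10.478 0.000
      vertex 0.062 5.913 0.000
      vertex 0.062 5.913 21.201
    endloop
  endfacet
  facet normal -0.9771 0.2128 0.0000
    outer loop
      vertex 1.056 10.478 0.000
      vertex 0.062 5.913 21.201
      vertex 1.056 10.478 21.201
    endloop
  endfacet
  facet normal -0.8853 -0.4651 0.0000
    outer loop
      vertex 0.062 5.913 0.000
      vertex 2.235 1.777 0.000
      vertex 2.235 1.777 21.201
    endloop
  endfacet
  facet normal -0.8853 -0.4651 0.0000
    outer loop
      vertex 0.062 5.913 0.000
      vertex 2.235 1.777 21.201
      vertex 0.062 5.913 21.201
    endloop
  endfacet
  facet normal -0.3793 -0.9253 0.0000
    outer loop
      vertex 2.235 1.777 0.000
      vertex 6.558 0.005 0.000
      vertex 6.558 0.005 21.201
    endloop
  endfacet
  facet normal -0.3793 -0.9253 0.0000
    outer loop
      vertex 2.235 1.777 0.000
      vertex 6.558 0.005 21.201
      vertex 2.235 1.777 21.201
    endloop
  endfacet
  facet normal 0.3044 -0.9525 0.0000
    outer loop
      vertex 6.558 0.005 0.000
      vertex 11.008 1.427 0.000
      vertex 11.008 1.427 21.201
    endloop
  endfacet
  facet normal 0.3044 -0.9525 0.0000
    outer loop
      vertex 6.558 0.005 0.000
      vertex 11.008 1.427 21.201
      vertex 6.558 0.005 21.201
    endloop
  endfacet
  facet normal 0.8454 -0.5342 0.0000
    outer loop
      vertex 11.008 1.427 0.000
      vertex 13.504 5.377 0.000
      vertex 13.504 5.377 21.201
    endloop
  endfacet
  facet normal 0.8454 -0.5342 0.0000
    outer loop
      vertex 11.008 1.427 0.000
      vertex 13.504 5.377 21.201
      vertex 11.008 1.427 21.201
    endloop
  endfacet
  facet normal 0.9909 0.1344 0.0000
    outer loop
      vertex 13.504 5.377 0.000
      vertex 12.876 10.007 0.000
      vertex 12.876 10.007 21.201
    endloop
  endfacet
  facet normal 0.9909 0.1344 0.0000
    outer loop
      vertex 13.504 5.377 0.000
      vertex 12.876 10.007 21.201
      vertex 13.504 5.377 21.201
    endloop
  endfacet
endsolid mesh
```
; perimeter-only toolpath
G21 ; units = mm
G90 ; absolute positioning
G28 ; home
; layer 1
G0 Z7.067
G0 X12.876 Y10.007
G1 X9.420 Y13.150
G1 X4.752 Y13.336
G1 X1.056 Y10.478
G1 X0.062 Y5.913
G1 X2.235 Y1.777
G1 X6.558 Y0.005
G1 X11.008 Y1.427
G1 X13.504 Y5.377
G1 X12.876 Y10.007
; layer 2
G0 Z14.134
G0 X12.876 Y10.007
G1 X9.420 Y13.150
G1 X4.752 Y13.336
G1 X1.056 Y10.478
G1 X0.062 Y5.913
G1 X2.235 Y1.777
G1 X6.558 Y0.005
G1 X11.008 Y1.427
G1 X13.504 Y5.377
G1 X12.876 Y10.007
; layer 3
G0 Z21.201
G0 X12.876 Y10.007
G1 X9.420 Y13.150
G1 X4.752 Y13.336
G1 X1.056 Y10.478
G1 X0.062 Y5.913
G1 X2.235 Y1.777
G1 X6.558 Y0.005
G1 X11.008 Y1.427
G1 X13.504 Y5.377
G1 X12.876 Y10.007
M2 ; end

The solid is a regular 9-sided prism (a cylinder approximated with 9 flat sides), circumscribed radius ≈ 6.83 mm, height ≈ 21.2 mm. Slicing at Δz = 7.067 mm — 3 equal slices spanning the solid's height, so layer i sits at z = i·h/3 — gives 3 non-empty perimeters. Each is a 9-segment closed polygon; G0 lifts to the layer z and rapids to the start vertex, then G1 traces the edges.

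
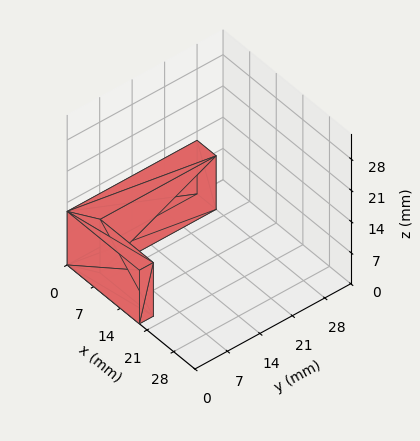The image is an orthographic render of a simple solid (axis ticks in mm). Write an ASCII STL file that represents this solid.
Reading the render: the shape is an L-shaped prism: outer 19 × 28 mm, arm thicknesses ≈ 3 mm (horizontal) and 5 mm (vertical), extruded 12 mm in z (dimensions read to the nearest mm from the axis ticks). For the STL, each face is triangulated and given an outward normal.

solid part
  facet normal 0.0000 0.0000 -1.0000
    outer loop
      vertex 19.0 3.0 0.0
      vertex 19.0 0.0 0.0
      vertex 0.0 0.0 0.0
    endloop
  endfacet
  facet normal 0.0000 0.0000 -1.0000
    outer loop
      vertex 5.0 3.0 0.0
      vertex 19.0 3.0 0.0
      vertex 0.0 0.0 0.0
    endloop
  endfacet
  facet normal 0.0000 0.0000 -1.0000
    outer loop
      vertex 5.0 28.0 0.0
      vertex 5.0 3.0 0.0
      vertex 0.0 0.0 0.0
    endloop
  endfacet
  facet normal 0.0000 0.0000 -1.0000
    outer loop
      vertex 0.0 28.0 0.0
      vertex 5.0 28.0 0.0
      vertex 0.0 0.0 0.0
    endloop
  endfacet
  facet normal 0.0000 0.0000 1.0000
    outer loop
      vertex 0.0 0.0 12.0
      vertex 19.0 0.0 12.0
      vertex 19.0 3.0 12.0
    endloop
  endfacet
  facet normal 0.0000 0.0000 1.0000
    outer loop
      vertex 0.0 0.0 12.0
      vertex 19.0 3.0 12.0
      vertex 5.0 3.0 12.0
    endloop
  endfacet
  facet normal 0.0000 0.0000 1.0000
    outer loop
      vertex 0.0 0.0 12.0
      vertex 5.0 3.0 12.0
      vertex 5.0 28.0 12.0
    endloop
  endfacet
  facet normal 0.0000 0.0000 1.0000
    outer loop
      vertex 0.0 0.0 12.0
      vertex 5.0 28.0 12.0
      vertex 0.0 28.0 12.0
    endloop
  endfacet
  facet normal 0.0000 -1.0000 0.0000
    outer loop
      vertex 0.0 0.0 0.0
      vertex 19.0 0.0 0.0
      vertex 19.0 0.0 12.0
    endloop
  endfacet
  facet normal 0.0000 -1.0000 0.0000
    outer loop
      vertex 0.0 0.0 0.0
      vertex 19.0 0.0 12.0
      vertex 0.0 0.0 12.0
    endloop
  endfacet
  facet normal 1.0000 0.0000 0.0000
    outer loop
      vertex 19.0 0.0 0.0
      vertex 19.0 3.0 0.0
      vertex 19.0 3.0 12.0
    endloop
  endfacet
  facet normal 1.0000 0.0000 0.0000
    outer loop
      vertex 19.0 0.0 0.0
      vertex 19.0 3.0 12.0
      vertex 19.0 0.0 12.0
    endloop
  endfacet
  facet normal 0.0000 1.0000 0.0000
    outer loop
      vertex 19.0 3.0 0.0
      vertex 5.0 3.0 0.0
      vertex 5.0 3.0 12.0
    endloop
  endfacet
  facet normal 0.0000 1.0000 0.0000
    outer loop
      vertex 19.0 3.0 0.0
      vertex 5.0 3.0 12.0
      vertex 19.0 3.0 12.0
    endloop
  endfacet
  facet normal 1.0000 0.0000 0.0000
    outer loop
      vertex 5.0 3.0 0.0
      vertex 5.0 28.0 0.0
      vertex 5.0 28.0 12.0
    endloop
  endfacet
  facet normal 1.0000 0.0000 0.0000
    outer loop
      vertex 5.0 3.0 0.0
      vertex 5.0 28.0 12.0
      vertex 5.0 3.0 12.0
    endloop
  endfacet
  facet normal 0.0000 1.0000 0.0000
    outer loop
      vertex 5.0 28.0 0.0
      vertex 0.0 28.0 0.0
      vertex 0.0 28.0 12.0
    endloop
  endfacet
  facet normal 0.0000 1.0000 0.0000
    outer loop
      vertex 5.0 28.0 0.0
      vertex 0.0 28.0 12.0
      vertex 5.0 28.0 12.0
    endloop
  endfacet
  facet normal -1.0000 0.0000 0.0000
    outer loop
      vertex 0.0 28.0 0.0
      vertex 0.0 0.0 0.0
      vertex 0.0 0.0 12.0
    endloop
  endfacet
  facet normal -1.0000 0.0000 0.0000
    outer loop
      vertex 0.0 28.0 0.0
      vertex 0.0 0.0 12.0
      vertex 0.0 28.0 12.0
    endloop
  endfacet
endsolid part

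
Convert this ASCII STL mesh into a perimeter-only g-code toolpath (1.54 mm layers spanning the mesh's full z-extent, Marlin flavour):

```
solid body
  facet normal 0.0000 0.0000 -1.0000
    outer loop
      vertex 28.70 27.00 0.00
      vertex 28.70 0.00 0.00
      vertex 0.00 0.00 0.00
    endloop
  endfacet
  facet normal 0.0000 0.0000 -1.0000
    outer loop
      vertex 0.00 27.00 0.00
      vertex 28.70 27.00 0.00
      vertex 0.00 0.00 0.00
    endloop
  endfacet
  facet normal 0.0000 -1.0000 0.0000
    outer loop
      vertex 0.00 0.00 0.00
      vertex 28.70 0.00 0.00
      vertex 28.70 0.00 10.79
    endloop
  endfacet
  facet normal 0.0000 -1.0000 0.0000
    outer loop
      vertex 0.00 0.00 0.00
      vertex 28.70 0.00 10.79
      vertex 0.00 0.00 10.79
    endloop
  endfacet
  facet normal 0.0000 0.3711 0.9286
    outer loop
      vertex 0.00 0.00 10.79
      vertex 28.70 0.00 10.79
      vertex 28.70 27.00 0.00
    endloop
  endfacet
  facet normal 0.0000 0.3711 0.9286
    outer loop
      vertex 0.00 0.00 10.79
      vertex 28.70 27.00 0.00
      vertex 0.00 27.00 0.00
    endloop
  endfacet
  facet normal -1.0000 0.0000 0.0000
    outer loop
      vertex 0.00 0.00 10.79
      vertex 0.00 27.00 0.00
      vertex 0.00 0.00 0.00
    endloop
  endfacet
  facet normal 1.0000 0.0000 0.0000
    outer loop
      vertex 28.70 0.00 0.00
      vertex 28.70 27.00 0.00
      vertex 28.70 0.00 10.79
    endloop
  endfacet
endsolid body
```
; perimeter-only toolpath
G21 ; units = mm
G90 ; absolute positioning
G28 ; home
; layer 1
G0 Z1.54
G0 X0.00 Y0.00
G1 X28.70 Y0.00
G1 X28.70 Y23.14
G1 X0.00 Y23.14
G1 X0.00 Y0.00
; layer 2
G0 Z3.08
G0 X0.00 Y0.00
G1 X28.70 Y0.00
G1 X28.70 Y19.29
G1 X0.00 Y19.29
G1 X0.00 Y0.00
; layer 3
G0 Z4.62
G0 X0.00 Y0.00
G1 X28.70 Y0.00
G1 X28.70 Y15.43
G1 X0.00 Y15.43
G1 X0.00 Y0.00
; layer 4
G0 Z6.17
G0 X0.00 Y0.00
G1 X28.70 Y0.00
G1 X28.70 Y11.57
G1 X0.00 Y11.57
G1 X0.00 Y0.00
; layer 5
G0 Z7.71
G0 X0.00 Y0.00
G1 X28.70 Y0.00
G1 X28.70 Y7.71
G1 X0.00 Y7.71
G1 X0.00 Y0.00
; layer 6
G0 Z9.25
G0 X0.00 Y0.00
G1 X28.70 Y0.00
G1 X28.70 Y3.86
G1 X0.00 Y3.86
G1 X0.00 Y0.00
M2 ; end

The solid is a wedge (ramp): 28.7 × 27 mm base, rising to 10.8 mm along the y=0 edge and sloping linearly to z=0 at y=27. Slicing at Δz = 1.54 mm — 7 equal slices spanning the solid's height, so layer i sits at z = i·h/7 — gives 6 non-empty perimeters. Each is a 4-segment closed polygon; G0 lifts to the layer z and rapids to the start vertex, then G1 traces the edges. The cross-section shrinks linearly with z (the slice at the apex is degenerate and omitted).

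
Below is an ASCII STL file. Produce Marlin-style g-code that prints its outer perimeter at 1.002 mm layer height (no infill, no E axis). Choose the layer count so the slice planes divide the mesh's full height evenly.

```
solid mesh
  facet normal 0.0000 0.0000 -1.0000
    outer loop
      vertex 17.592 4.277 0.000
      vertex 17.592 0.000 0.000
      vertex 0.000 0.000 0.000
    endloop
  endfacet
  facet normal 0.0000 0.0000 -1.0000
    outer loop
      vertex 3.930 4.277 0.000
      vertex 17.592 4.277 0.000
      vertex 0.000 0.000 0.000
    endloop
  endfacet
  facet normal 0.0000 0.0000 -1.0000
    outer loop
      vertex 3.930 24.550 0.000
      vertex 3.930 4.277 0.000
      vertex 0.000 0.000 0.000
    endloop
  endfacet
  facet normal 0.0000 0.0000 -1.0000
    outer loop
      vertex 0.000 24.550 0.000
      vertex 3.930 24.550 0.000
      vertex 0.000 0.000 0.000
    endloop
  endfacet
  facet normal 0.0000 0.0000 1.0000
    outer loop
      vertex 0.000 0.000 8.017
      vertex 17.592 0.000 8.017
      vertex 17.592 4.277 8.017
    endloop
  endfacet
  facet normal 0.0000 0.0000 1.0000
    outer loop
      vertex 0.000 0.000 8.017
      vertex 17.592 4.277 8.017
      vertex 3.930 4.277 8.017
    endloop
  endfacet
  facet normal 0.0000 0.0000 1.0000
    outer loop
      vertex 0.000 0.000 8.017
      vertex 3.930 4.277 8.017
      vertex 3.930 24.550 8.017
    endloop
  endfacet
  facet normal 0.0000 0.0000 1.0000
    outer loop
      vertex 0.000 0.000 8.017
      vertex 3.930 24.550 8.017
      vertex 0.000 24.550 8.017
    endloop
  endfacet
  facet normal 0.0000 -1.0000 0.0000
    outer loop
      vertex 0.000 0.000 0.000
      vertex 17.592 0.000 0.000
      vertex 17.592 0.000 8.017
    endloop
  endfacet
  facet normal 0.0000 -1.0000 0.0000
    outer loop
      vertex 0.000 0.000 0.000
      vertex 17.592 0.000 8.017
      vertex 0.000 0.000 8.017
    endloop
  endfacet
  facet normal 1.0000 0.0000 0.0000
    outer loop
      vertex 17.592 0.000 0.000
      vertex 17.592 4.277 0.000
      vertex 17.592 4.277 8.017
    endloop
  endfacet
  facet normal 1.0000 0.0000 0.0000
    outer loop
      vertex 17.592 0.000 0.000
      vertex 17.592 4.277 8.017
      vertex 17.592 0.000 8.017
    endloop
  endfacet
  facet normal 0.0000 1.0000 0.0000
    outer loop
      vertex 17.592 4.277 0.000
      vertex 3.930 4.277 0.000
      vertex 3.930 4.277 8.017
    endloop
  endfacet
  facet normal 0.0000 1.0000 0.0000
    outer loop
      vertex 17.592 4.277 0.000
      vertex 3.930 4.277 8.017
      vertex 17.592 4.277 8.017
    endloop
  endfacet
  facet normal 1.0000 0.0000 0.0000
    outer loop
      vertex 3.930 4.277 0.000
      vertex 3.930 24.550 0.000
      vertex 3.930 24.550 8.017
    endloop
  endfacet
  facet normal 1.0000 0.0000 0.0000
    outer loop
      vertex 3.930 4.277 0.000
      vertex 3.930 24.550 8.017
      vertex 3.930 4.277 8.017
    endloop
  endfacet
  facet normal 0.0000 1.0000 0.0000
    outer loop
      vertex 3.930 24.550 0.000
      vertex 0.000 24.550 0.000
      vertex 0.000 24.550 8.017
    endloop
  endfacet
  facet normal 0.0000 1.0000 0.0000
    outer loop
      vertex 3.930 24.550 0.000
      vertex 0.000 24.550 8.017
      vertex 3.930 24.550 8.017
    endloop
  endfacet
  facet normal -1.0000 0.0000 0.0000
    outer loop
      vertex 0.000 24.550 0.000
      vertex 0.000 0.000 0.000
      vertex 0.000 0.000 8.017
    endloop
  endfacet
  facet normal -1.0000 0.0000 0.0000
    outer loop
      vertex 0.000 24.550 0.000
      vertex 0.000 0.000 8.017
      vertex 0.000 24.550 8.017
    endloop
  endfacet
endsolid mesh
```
; perimeter-only toolpath
G21 ; units = mm
G90 ; absolute positioning
G28 ; home
; layer 1
G0 Z1.002
G0 X0.000 Y0.000
G1 X17.592 Y0.000
G1 X17.592 Y4.277
G1 X3.930 Y4.277
G1 X3.930 Y24.550
G1 X0.000 Y24.550
G1 X0.000 Y0.000
; layer 2
G0 Z2.004
G0 X0.000 Y0.000
G1 X17.592 Y0.000
G1 X17.592 Y4.277
G1 X3.930 Y4.277
G1 X3.930 Y24.550
G1 X0.000 Y24.550
G1 X0.000 Y0.000
; layer 3
G0 Z3.006
G0 X0.000 Y0.000
G1 X17.592 Y0.000
G1 X17.592 Y4.277
G1 X3.930 Y4.277
G1 X3.930 Y24.550
G1 X0.000 Y24.550
G1 X0.000 Y0.000
; layer 4
G0 Z4.008
G0 X0.000 Y0.000
G1 X17.592 Y0.000
G1 X17.592 Y4.277
G1 X3.930 Y4.277
G1 X3.930 Y24.550
G1 X0.000 Y24.550
G1 X0.000 Y0.000
; layer 5
G0 Z5.011
G0 X0.000 Y0.000
G1 X17.592 Y0.000
G1 X17.592 Y4.277
G1 X3.930 Y4.277
G1 X3.930 Y24.550
G1 X0.000 Y24.550
G1 X0.000 Y0.000
; layer 6
G0 Z6.013
G0 X0.000 Y0.000
G1 X17.592 Y0.000
G1 X17.592 Y4.277
G1 X3.930 Y4.277
G1 X3.930 Y24.550
G1 X0.000 Y24.550
G1 X0.000 Y0.000
; layer 7
G0 Z7.015
G0 X0.000 Y0.000
G1 X17.592 Y0.000
G1 X17.592 Y4.277
G1 X3.930 Y4.277
G1 X3.930 Y24.550
G1 X0.000 Y24.550
G1 X0.000 Y0.000
; layer 8
G0 Z8.017
G0 X0.000 Y0.000
G1 X17.592 Y0.000
G1 X17.592 Y4.277
G1 X3.930 Y4.277
G1 X3.930 Y24.550
G1 X0.000 Y24.550
G1 X0.000 Y0.000
M2 ; end

The solid is an L-shaped prism: outer 17.6 × 24.6 mm, arm thicknesses ≈ 4.28 mm (horizontal) and 3.93 mm (vertical), extruded 8.02 mm in z. Slicing at Δz = 1.002 mm — 8 equal slices spanning the solid's height, so layer i sits at z = i·h/8 — gives 8 non-empty perimeters. Each is a 6-segment closed polygon; G0 lifts to the layer z and rapids to the start vertex, then G1 traces the edges.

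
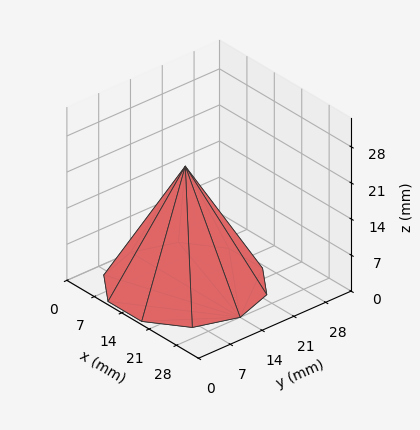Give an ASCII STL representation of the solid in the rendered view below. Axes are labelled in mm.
Reading the render: the shape is a regular 10-sided pyramid, base circumscribed radius ≈ 14 mm, apex at z ≈ 23 mm (dimensions read to the nearest mm from the axis ticks). For the STL, each face is triangulated and given an outward normal.

solid part
  facet normal 0.0000 0.0000 -1.0000
    outer loop
      vertex 18.3 27.3 0.0
      vertex 25.3 22.2 0.0
      vertex 28.0 14.0 0.0
    endloop
  endfacet
  facet normal 0.0000 0.0000 -1.0000
    outer loop
      vertex 9.7 27.3 0.0
      vertex 18.3 27.3 0.0
      vertex 28.0 14.0 0.0
    endloop
  endfacet
  facet normal 0.0000 0.0000 -1.0000
    outer loop
      vertex 2.7 22.2 0.0
      vertex 9.7 27.3 0.0
      vertex 28.0 14.0 0.0
    endloop
  endfacet
  facet normal 0.0000 0.0000 -1.0000
    outer loop
      vertex 0.0 14.0 0.0
      vertex 2.7 22.2 0.0
      vertex 28.0 14.0 0.0
    endloop
  endfacet
  facet normal 0.0000 0.0000 -1.0000
    outer loop
      vertex 2.7 5.8 0.0
      vertex 0.0 14.0 0.0
      vertex 28.0 14.0 0.0
    endloop
  endfacet
  facet normal 0.0000 0.0000 -1.0000
    outer loop
      vertex 9.7 0.7 0.0
      vertex 2.7 5.8 0.0
      vertex 28.0 14.0 0.0
    endloop
  endfacet
  facet normal 0.0000 0.0000 -1.0000
    outer loop
      vertex 18.3 0.7 0.0
      vertex 9.7 0.7 0.0
      vertex 28.0 14.0 0.0
    endloop
  endfacet
  facet normal 0.0000 0.0000 -1.0000
    outer loop
      vertex 25.3 5.8 0.0
      vertex 18.3 0.7 0.0
      vertex 28.0 14.0 0.0
    endloop
  endfacet
  facet normal 0.8223 0.2708 0.5005
    outer loop
      vertex 28.0 14.0 0.0
      vertex 25.3 22.2 0.0
      vertex 14.0 14.0 23.0
    endloop
  endfacet
  facet normal 0.5099 0.6999 0.5001
    outer loop
      vertex 25.3 22.2 0.0
      vertex 18.3 27.3 0.0
      vertex 14.0 14.0 23.0
    endloop
  endfacet
  facet normal 0.0000 0.8657 0.5006
    outer loop
      vertex 18.3 27.3 0.0
      vertex 9.7 27.3 0.0
      vertex 14.0 14.0 23.0
    endloop
  endfacet
  facet normal -0.5099 0.6999 0.5001
    outer loop
      vertex 9.7 27.3 0.0
      vertex 2.7 22.2 0.0
      vertex 14.0 14.0 23.0
    endloop
  endfacet
  facet normal -0.8223 0.2708 0.5005
    outer loop
      vertex 2.7 22.2 0.0
      vertex 0.0 14.0 0.0
      vertex 14.0 14.0 23.0
    endloop
  endfacet
  facet normal -0.8223 -0.2708 0.5005
    outer loop
      vertex 0.0 14.0 0.0
      vertex 2.7 5.8 0.0
      vertex 14.0 14.0 23.0
    endloop
  endfacet
  facet normal -0.5099 -0.6999 0.5001
    outer loop
      vertex 2.7 5.8 0.0
      vertex 9.7 0.7 0.0
      vertex 14.0 14.0 23.0
    endloop
  endfacet
  facet normal 0.0000 -0.8657 0.5006
    outer loop
      vertex 9.7 0.7 0.0
      vertex 18.3 0.7 0.0
      vertex 14.0 14.0 23.0
    endloop
  endfacet
  facet normal 0.5099 -0.6999 0.5001
    outer loop
      vertex 18.3 0.7 0.0
      vertex 25.3 5.8 0.0
      vertex 14.0 14.0 23.0
    endloop
  endfacet
  facet normal 0.8223 -0.2708 0.5005
    outer loop
      vertex 25.3 5.8 0.0
      vertex 28.0 14.0 0.0
      vertex 14.0 14.0 23.0
    endloop
  endfacet
endsolid part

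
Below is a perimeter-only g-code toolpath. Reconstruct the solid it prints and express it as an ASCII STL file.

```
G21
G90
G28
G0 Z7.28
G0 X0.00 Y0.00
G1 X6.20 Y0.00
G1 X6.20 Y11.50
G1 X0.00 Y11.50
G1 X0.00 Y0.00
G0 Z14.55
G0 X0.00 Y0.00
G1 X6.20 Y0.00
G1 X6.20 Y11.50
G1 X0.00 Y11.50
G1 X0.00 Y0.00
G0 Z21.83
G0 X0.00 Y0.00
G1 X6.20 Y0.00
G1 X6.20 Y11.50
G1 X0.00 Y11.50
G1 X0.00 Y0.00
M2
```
solid part
  facet normal 0.0000 0.0000 -1.0000
    outer loop
      vertex 6.20 11.50 0.00
      vertex 6.20 0.00 0.00
      vertex 0.00 0.00 0.00
    endloop
  endfacet
  facet normal 0.0000 0.0000 -1.0000
    outer loop
      vertex 0.00 11.50 0.00
      vertex 6.20 11.50 0.00
      vertex 0.00 0.00 0.00
    endloop
  endfacet
  facet normal 0.0000 0.0000 1.0000
    outer loop
      vertex 0.00 0.00 21.83
      vertex 6.20 0.00 21.83
      vertex 6.20 11.50 21.83
    endloop
  endfacet
  facet normal 0.0000 0.0000 1.0000
    outer loop
      vertex 0.00 0.00 21.83
      vertex 6.20 11.50 21.83
      vertex 0.00 11.50 21.83
    endloop
  endfacet
  facet normal 0.0000 -1.0000 0.0000
    outer loop
      vertex 0.00 0.00 0.00
      vertex 6.20 0.00 0.00
      vertex 6.20 0.00 21.83
    endloop
  endfacet
  facet normal 0.0000 -1.0000 0.0000
    outer loop
      vertex 0.00 0.00 0.00
      vertex 6.20 0.00 21.83
      vertex 0.00 0.00 21.83
    endloop
  endfacet
  facet normal 0.0000 1.0000 0.0000
    outer loop
      vertex 6.20 11.50 21.83
      vertex 6.20 11.50 0.00
      vertex 0.00 11.50 0.00
    endloop
  endfacet
  facet normal 0.0000 1.0000 0.0000
    outer loop
      vertex 0.00 11.50 21.83
      vertex 6.20 11.50 21.83
      vertex 0.00 11.50 0.00
    endloop
  endfacet
  facet normal -1.0000 0.0000 0.0000
    outer loop
      vertex 0.00 11.50 21.83
      vertex 0.00 11.50 0.00
      vertex 0.00 0.00 0.00
    endloop
  endfacet
  facet normal -1.0000 0.0000 0.0000
    outer loop
      vertex 0.00 0.00 21.83
      vertex 0.00 11.50 21.83
      vertex 0.00 0.00 0.00
    endloop
  endfacet
  facet normal 1.0000 0.0000 0.0000
    outer loop
      vertex 6.20 0.00 0.00
      vertex 6.20 11.50 0.00
      vertex 6.20 11.50 21.83
    endloop
  endfacet
  facet normal 1.0000 0.0000 0.0000
    outer loop
      vertex 6.20 0.00 0.00
      vertex 6.20 11.50 21.83
      vertex 6.20 0.00 21.83
    endloop
  endfacet
endsolid part

The G0 Z moves step by Δz≈7.28 mm. Every layer's G1 loop is the same polygon, so the solid is a straight extrusion of it from z=0 to z≈21.8. Closing with flat bottom and top caps and triangulating gives 12 facets — a rectangular box, roughly 6.2 × 11.5 mm footprint and 21.8 mm tall.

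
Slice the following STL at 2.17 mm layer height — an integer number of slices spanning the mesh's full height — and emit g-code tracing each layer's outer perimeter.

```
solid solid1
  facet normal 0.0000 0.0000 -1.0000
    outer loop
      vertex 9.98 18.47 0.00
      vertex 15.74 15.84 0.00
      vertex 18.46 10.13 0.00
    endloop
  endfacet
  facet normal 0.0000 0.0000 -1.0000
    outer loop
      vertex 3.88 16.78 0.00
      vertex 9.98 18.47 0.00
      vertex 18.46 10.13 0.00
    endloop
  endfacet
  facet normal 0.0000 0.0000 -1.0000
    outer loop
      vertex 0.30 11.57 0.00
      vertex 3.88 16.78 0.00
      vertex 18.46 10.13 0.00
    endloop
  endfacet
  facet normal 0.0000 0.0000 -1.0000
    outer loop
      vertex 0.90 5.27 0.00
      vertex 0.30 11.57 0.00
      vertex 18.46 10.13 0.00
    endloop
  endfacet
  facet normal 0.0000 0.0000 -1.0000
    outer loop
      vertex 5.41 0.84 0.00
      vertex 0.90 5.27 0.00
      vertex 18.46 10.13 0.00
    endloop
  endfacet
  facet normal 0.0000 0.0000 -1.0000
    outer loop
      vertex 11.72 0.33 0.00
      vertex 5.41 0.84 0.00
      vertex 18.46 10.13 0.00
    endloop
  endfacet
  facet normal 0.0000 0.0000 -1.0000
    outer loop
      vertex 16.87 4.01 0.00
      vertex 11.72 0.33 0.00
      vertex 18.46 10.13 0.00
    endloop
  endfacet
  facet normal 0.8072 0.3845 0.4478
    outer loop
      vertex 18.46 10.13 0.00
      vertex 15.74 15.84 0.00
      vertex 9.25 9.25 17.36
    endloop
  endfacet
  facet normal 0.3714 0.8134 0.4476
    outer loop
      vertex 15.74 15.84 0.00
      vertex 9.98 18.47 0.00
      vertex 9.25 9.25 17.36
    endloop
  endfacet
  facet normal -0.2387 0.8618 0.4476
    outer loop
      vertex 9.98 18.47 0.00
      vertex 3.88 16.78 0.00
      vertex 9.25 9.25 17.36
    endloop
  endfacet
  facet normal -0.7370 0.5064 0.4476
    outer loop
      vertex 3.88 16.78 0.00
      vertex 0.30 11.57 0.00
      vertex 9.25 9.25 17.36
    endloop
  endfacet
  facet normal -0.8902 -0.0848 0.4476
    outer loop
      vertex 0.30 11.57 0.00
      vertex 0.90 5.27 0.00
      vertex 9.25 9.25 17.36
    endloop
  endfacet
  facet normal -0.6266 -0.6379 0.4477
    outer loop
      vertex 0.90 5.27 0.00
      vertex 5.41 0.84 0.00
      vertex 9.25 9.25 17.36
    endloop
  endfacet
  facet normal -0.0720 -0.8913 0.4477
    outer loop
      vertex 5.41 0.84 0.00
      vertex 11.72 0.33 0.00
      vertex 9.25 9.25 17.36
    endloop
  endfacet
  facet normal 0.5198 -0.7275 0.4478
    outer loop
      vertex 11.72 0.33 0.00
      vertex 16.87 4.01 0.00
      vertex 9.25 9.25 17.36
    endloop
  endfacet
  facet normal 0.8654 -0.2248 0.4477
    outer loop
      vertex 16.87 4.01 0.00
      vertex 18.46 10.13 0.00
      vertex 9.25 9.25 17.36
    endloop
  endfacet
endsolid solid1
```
; perimeter-only toolpath
G21 ; units = mm
G90 ; absolute positioning
G28 ; home
; layer 1
G0 Z2.17
G0 X17.31 Y10.02
G1 X14.93 Y15.02
G1 X9.89 Y17.32
G1 X4.55 Y15.84
G1 X1.42 Y11.28
G1 X1.94 Y5.77
G1 X5.89 Y1.89
G1 X11.41 Y1.45
G1 X15.92 Y4.67
G1 X17.31 Y10.02
; layer 2
G0 Z4.34
G0 X16.16 Y9.91
G1 X14.12 Y14.19
G1 X9.80 Y16.16
G1 X5.22 Y14.90
G1 X2.54 Y10.99
G1 X2.99 Y6.26
G1 X6.37 Y2.94
G1 X11.10 Y2.56
G1 X14.96 Y5.32
G1 X16.16 Y9.91
; layer 3
G0 Z6.51
G0 X15.01 Y9.80
G1 X13.31 Y13.37
G1 X9.71 Y15.01
G1 X5.89 Y13.96
G1 X3.66 Y10.70
G1 X4.03 Y6.76
G1 X6.85 Y3.99
G1 X10.79 Y3.67
G1 X14.01 Y5.97
G1 X15.01 Y9.80
; layer 4
G0 Z8.68
G0 X13.86 Y9.69
G1 X12.50 Y12.54
G1 X9.62 Y13.86
G1 X6.56 Y13.02
G1 X4.78 Y10.41
G1 X5.08 Y7.26
G1 X7.33 Y5.04
G1 X10.48 Y4.79
G1 X13.06 Y6.63
G1 X13.86 Y9.69
; layer 5
G0 Z10.85
G0 X12.70 Y9.58
G1 X11.68 Y11.72
G1 X9.52 Y12.71
G1 X7.24 Y12.07
G1 X5.89 Y10.12
G1 X6.12 Y7.76
G1 X7.81 Y6.10
G1 X10.18 Y5.91
G1 X12.11 Y7.29
G1 X12.70 Y9.58
; layer 6
G0 Z13.02
G0 X11.55 Y9.47
G1 X10.87 Y10.90
G1 X9.43 Y11.55
G1 X7.91 Y11.13
G1 X7.01 Y9.83
G1 X7.16 Y8.25
G1 X8.29 Y7.15
G1 X9.87 Y7.02
G1 X11.16 Y7.94
G1 X11.55 Y9.47
; layer 7
G0 Z15.19
G0 X10.40 Y9.36
G1 X10.06 Y10.07
G1 X9.34 Y10.40
G1 X8.58 Y10.19
G1 X8.13 Y9.54
G1 X8.21 Y8.75
G1 X8.77 Y8.20
G1 X9.56 Y8.13
G1 X10.20 Y8.60
G1 X10.40 Y9.36
M2 ; end

The solid is a regular 9-sided pyramid, base circumscribed radius ≈ 9.25 mm, apex at z ≈ 17.4 mm. Slicing at Δz = 2.17 mm — 8 equal slices spanning the solid's height, so layer i sits at z = i·h/8 — gives 7 non-empty perimeters. Each is a 9-segment closed polygon; G0 lifts to the layer z and rapids to the start vertex, then G1 traces the edges. The cross-section shrinks linearly with z (the slice at the apex is degenerate and omitted).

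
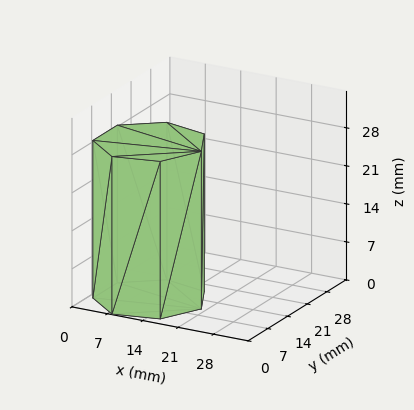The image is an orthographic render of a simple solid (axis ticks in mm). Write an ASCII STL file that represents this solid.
Reading the render: the shape is a regular 7-sided prism (a cylinder approximated with 7 flat sides), circumscribed radius ≈ 10 mm, height ≈ 29 mm (dimensions read to the nearest mm from the axis ticks). For the STL, each face is triangulated and given an outward normal.

solid part
  facet normal 0.0000 0.0000 -1.0000
    outer loop
      vertex 7.77 19.75 0.00
      vertex 16.23 17.82 0.00
      vertex 20.00 10.00 0.00
    endloop
  endfacet
  facet normal 0.0000 0.0000 -1.0000
    outer loop
      vertex 0.99 14.34 0.00
      vertex 7.77 19.75 0.00
      vertex 20.00 10.00 0.00
    endloop
  endfacet
  facet normal 0.0000 0.0000 -1.0000
    outer loop
      vertex 0.99 5.66 0.00
      vertex 0.99 14.34 0.00
      vertex 20.00 10.00 0.00
    endloop
  endfacet
  facet normal 0.0000 0.0000 -1.0000
    outer loop
      vertex 7.77 0.25 0.00
      vertex 0.99 5.66 0.00
      vertex 20.00 10.00 0.00
    endloop
  endfacet
  facet normal 0.0000 0.0000 -1.0000
    outer loop
      vertex 16.23 2.18 0.00
      vertex 7.77 0.25 0.00
      vertex 20.00 10.00 0.00
    endloop
  endfacet
  facet normal 0.0000 0.0000 1.0000
    outer loop
      vertex 20.00 10.00 29.00
      vertex 16.23 17.82 29.00
      vertex 7.77 19.75 29.00
    endloop
  endfacet
  facet normal 0.0000 0.0000 1.0000
    outer loop
      vertex 20.00 10.00 29.00
      vertex 7.77 19.75 29.00
      vertex 0.99 14.34 29.00
    endloop
  endfacet
  facet normal 0.0000 0.0000 1.0000
    outer loop
      vertex 20.00 10.00 29.00
      vertex 0.99 14.34 29.00
      vertex 0.99 5.66 29.00
    endloop
  endfacet
  facet normal 0.0000 0.0000 1.0000
    outer loop
      vertex 20.00 10.00 29.00
      vertex 0.99 5.66 29.00
      vertex 7.77 0.25 29.00
    endloop
  endfacet
  facet normal 0.0000 0.0000 1.0000
    outer loop
      vertex 20.00 10.00 29.00
      vertex 7.77 0.25 29.00
      vertex 16.23 2.18 29.00
    endloop
  endfacet
  facet normal 0.9008 0.4343 0.0000
    outer loop
      vertex 20.00 10.00 0.00
      vertex 16.23 17.82 0.00
      vertex 16.23 17.82 29.00
    endloop
  endfacet
  facet normal 0.9008 0.4343 0.0000
    outer loop
      vertex 20.00 10.00 0.00
      vertex 16.23 17.82 29.00
      vertex 20.00 10.00 29.00
    endloop
  endfacet
  facet normal 0.2224 0.9750 0.0000
    outer loop
      vertex 16.23 17.82 0.00
      vertex 7.77 19.75 0.00
      vertex 7.77 19.75 29.00
    endloop
  endfacet
  facet normal 0.2224 0.9750 0.0000
    outer loop
      vertex 16.23 17.82 0.00
      vertex 7.77 19.75 29.00
      vertex 16.23 17.82 29.00
    endloop
  endfacet
  facet normal -0.6237 0.7817 0.0000
    outer loop
      vertex 7.77 19.75 0.00
      vertex 0.99 14.34 0.00
      vertex 0.99 14.34 29.00
    endloop
  endfacet
  facet normal -0.6237 0.7817 0.0000
    outer loop
      vertex 7.77 19.75 0.00
      vertex 0.99 14.34 29.00
      vertex 7.77 19.75 29.00
    endloop
  endfacet
  facet normal -1.0000 0.0000 0.0000
    outer loop
      vertex 0.99 14.34 0.00
      vertex 0.99 5.66 0.00
      vertex 0.99 5.66 29.00
    endloop
  endfacet
  facet normal -1.0000 0.0000 0.0000
    outer loop
      vertex 0.99 14.34 0.00
      vertex 0.99 5.66 29.00
      vertex 0.99 14.34 29.00
    endloop
  endfacet
  facet normal -0.6237 -0.7817 0.0000
    outer loop
      vertex 0.99 5.66 0.00
      vertex 7.77 0.25 0.00
      vertex 7.77 0.25 29.00
    endloop
  endfacet
  facet normal -0.6237 -0.7817 0.0000
    outer loop
      vertex 0.99 5.66 0.00
      vertex 7.77 0.25 29.00
      vertex 0.99 5.66 29.00
    endloop
  endfacet
  facet normal 0.2224 -0.9750 0.0000
    outer loop
      vertex 7.77 0.25 0.00
      vertex 16.23 2.18 0.00
      vertex 16.23 2.18 29.00
    endloop
  endfacet
  facet normal 0.2224 -0.9750 0.0000
    outer loop
      vertex 7.77 0.25 0.00
      vertex 16.23 2.18 29.00
      vertex 7.77 0.25 29.00
    endloop
  endfacet
  facet normal 0.9008 -0.4343 0.0000
    outer loop
      vertex 16.23 2.18 0.00
      vertex 20.00 10.00 0.00
      vertex 20.00 10.00 29.00
    endloop
  endfacet
  facet normal 0.9008 -0.4343 0.0000
    outer loop
      vertex 16.23 2.18 0.00
      vertex 20.00 10.00 29.00
      vertex 16.23 2.18 29.00
    endloop
  endfacet
endsolid part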